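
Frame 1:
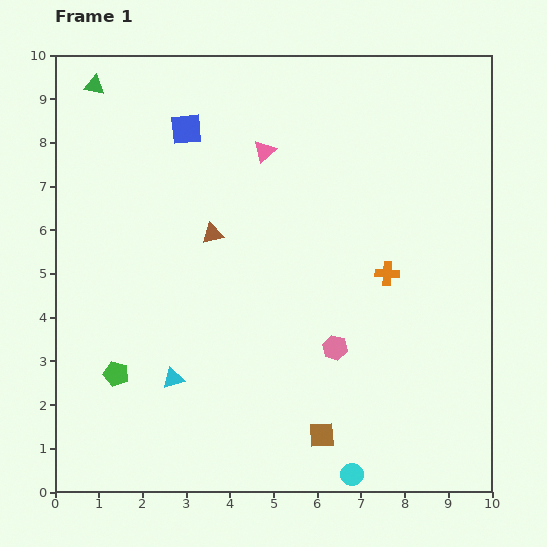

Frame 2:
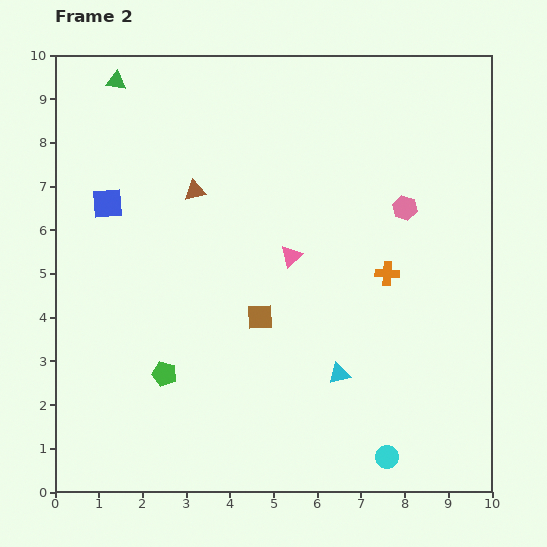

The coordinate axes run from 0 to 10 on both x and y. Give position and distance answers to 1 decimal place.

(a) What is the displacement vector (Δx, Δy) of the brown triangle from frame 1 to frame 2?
(-0.4, 1.0)

The brown triangle was at (3.6, 5.9) in frame 1 and (3.2, 6.9) in frame 2.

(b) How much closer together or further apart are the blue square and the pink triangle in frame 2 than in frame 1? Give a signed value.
+2.5

Distance in frame 1: 1.9. Distance in frame 2: 4.4.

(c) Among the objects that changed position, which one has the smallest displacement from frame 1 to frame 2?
the green triangle

(moved 0.5)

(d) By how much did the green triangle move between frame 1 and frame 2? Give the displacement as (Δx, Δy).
(0.5, 0.1)

The green triangle was at (0.9, 9.3) in frame 1 and (1.4, 9.4) in frame 2.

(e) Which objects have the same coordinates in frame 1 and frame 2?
the orange cross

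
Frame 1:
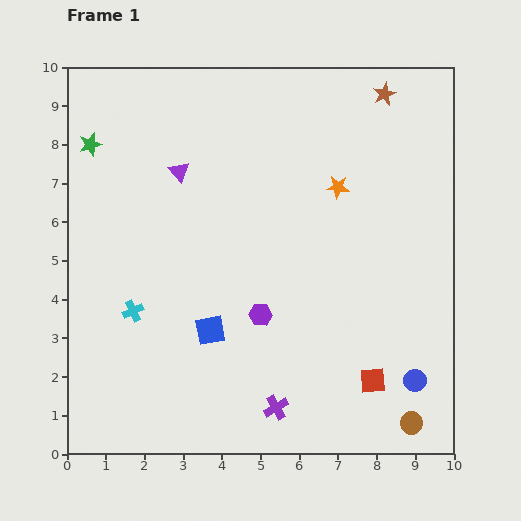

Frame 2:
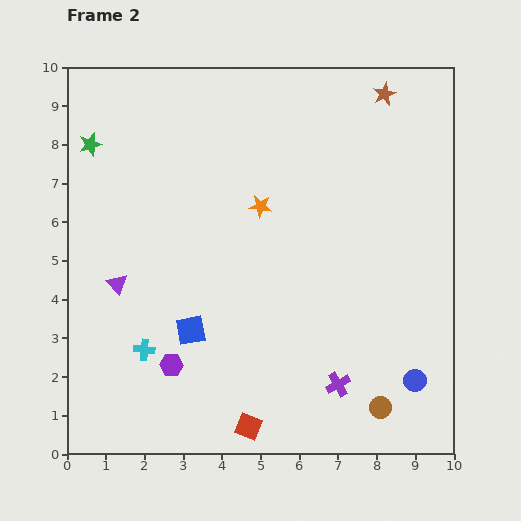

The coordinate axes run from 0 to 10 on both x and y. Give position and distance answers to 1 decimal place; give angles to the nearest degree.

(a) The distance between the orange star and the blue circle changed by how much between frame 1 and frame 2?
+0.6

Distance in frame 1: 5.4. Distance in frame 2: 6.0.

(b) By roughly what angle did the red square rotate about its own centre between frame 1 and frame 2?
27° clockwise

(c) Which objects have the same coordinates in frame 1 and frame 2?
the blue circle, the green star, the brown star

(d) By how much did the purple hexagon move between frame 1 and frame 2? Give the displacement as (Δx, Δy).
(-2.3, -1.3)

The purple hexagon was at (5.0, 3.6) in frame 1 and (2.7, 2.3) in frame 2.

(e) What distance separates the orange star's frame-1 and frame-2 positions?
2.1

The orange star moved from (7.0, 6.9) to (5.0, 6.4), a distance of √(2.0² + 0.5²) ≈ 2.1.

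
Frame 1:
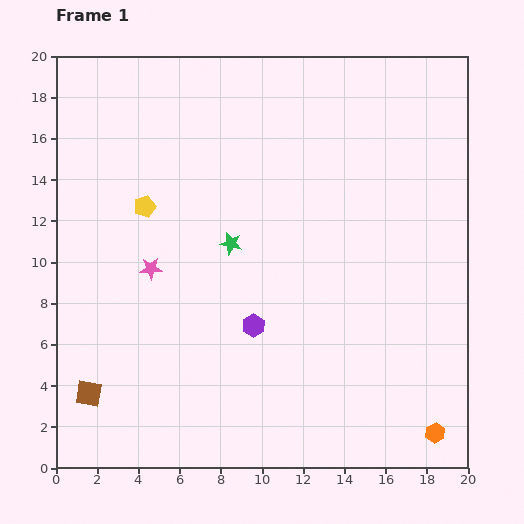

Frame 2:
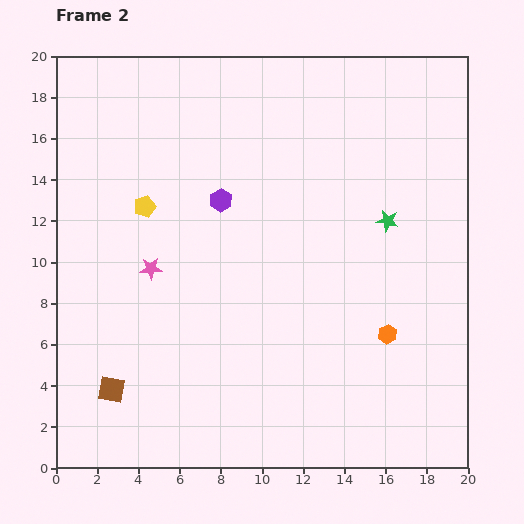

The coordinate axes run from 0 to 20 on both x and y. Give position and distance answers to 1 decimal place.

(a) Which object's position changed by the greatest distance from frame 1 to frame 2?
the green star

(moved 7.7; next 6.3)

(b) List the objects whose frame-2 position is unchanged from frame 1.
the pink star, the yellow pentagon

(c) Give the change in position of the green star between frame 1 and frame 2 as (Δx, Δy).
(7.6, 1.1)

The green star was at (8.5, 10.9) in frame 1 and (16.1, 12.0) in frame 2.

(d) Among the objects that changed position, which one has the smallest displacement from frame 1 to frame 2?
the brown square

(moved 1.1)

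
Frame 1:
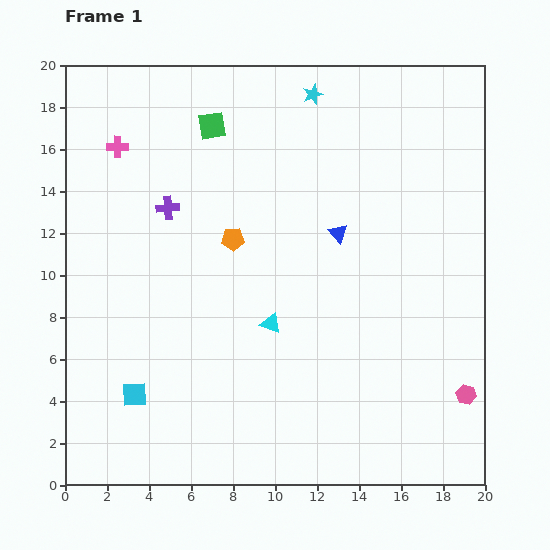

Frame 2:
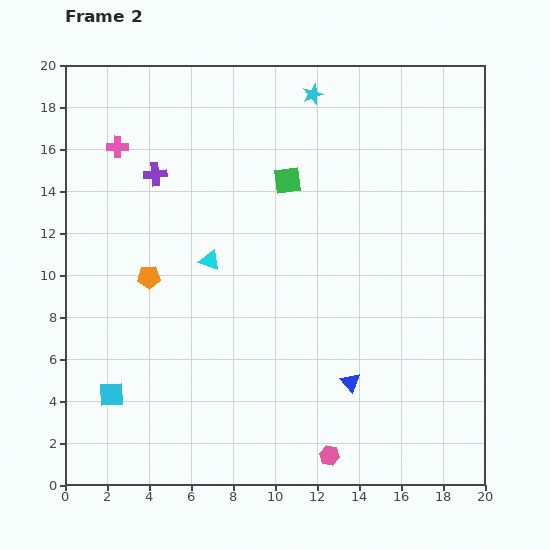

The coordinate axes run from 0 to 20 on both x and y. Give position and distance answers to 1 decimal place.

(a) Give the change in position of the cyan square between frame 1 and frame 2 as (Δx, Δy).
(-1.1, 0.0)

The cyan square was at (3.3, 4.3) in frame 1 and (2.2, 4.3) in frame 2.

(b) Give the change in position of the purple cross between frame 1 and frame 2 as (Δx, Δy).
(-0.6, 1.6)

The purple cross was at (4.9, 13.2) in frame 1 and (4.3, 14.8) in frame 2.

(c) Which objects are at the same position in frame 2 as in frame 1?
the pink cross, the cyan star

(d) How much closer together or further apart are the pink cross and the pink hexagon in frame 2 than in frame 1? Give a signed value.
-2.6

Distance in frame 1: 20.4. Distance in frame 2: 17.8.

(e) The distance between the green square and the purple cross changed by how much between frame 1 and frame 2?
+1.9

Distance in frame 1: 4.4. Distance in frame 2: 6.3.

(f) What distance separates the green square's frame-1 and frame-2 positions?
4.4

The green square moved from (7.0, 17.1) to (10.6, 14.5), a distance of √(3.6² + 2.6²) ≈ 4.4.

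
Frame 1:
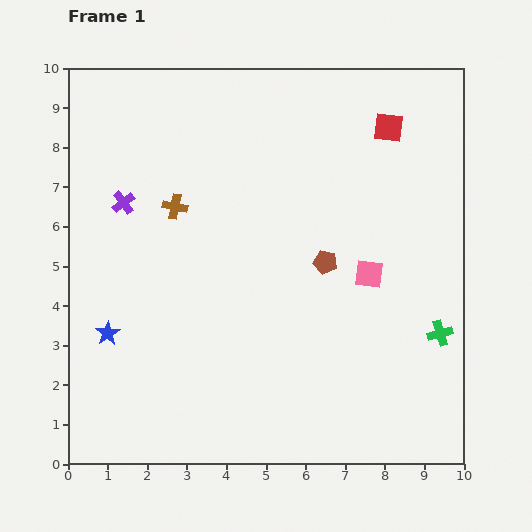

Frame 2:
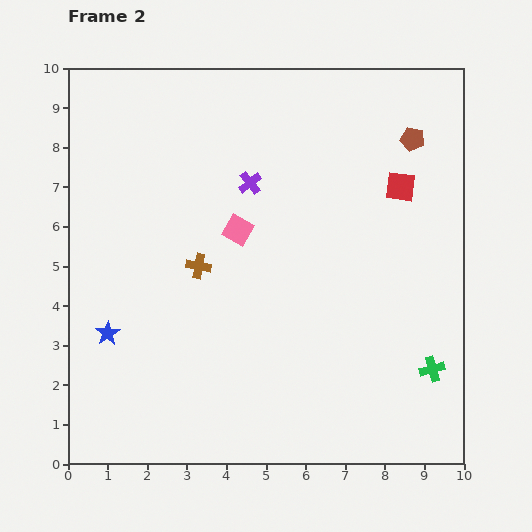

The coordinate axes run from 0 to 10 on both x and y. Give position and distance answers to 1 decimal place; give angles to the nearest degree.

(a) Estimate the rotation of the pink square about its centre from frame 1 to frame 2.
23° clockwise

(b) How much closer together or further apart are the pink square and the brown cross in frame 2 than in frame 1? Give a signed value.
-3.9

Distance in frame 1: 5.2. Distance in frame 2: 1.3.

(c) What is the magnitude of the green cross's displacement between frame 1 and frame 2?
0.9

The green cross moved from (9.4, 3.3) to (9.2, 2.4), a distance of √(0.2² + 0.9²) ≈ 0.9.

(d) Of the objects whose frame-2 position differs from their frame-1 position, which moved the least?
the green cross

(moved 0.9)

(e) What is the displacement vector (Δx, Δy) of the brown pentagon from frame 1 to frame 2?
(2.2, 3.1)

The brown pentagon was at (6.5, 5.1) in frame 1 and (8.7, 8.2) in frame 2.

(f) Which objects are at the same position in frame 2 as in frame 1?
the blue star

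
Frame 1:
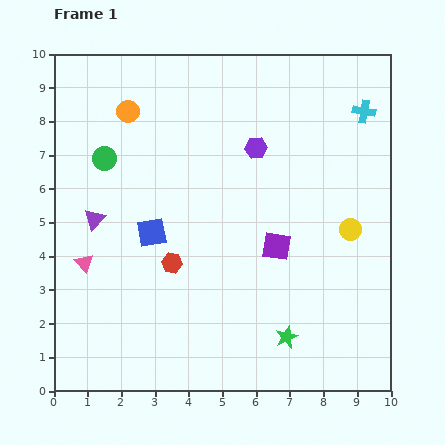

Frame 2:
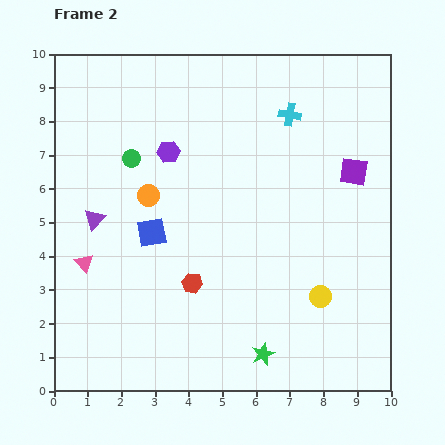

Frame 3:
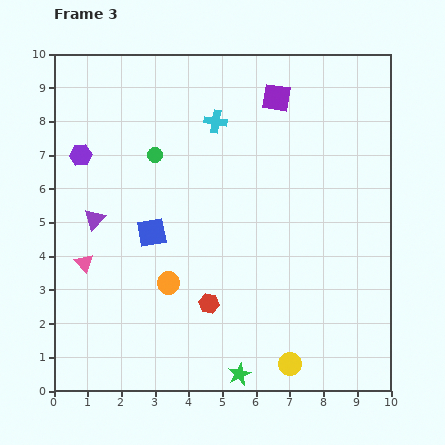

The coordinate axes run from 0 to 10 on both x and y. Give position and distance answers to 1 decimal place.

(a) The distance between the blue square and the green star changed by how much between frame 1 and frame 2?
-0.2

Distance in frame 1: 5.1. Distance in frame 2: 4.9.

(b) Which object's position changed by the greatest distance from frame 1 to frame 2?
the purple square

(moved 3.2; next 2.6)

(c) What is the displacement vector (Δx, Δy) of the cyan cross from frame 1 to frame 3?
(-4.4, -0.3)

The cyan cross was at (9.2, 8.3) in frame 1 and (4.8, 8.0) in frame 3.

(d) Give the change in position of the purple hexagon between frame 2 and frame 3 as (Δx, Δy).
(-2.6, -0.1)

The purple hexagon was at (3.4, 7.1) in frame 2 and (0.8, 7.0) in frame 3.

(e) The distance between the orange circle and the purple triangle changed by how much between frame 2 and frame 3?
+1.2

Distance in frame 2: 1.7. Distance in frame 3: 2.9.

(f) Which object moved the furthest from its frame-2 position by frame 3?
the purple square

(moved 3.2; next 2.7)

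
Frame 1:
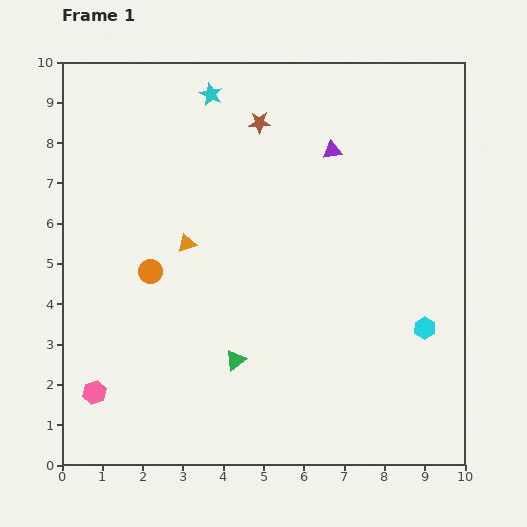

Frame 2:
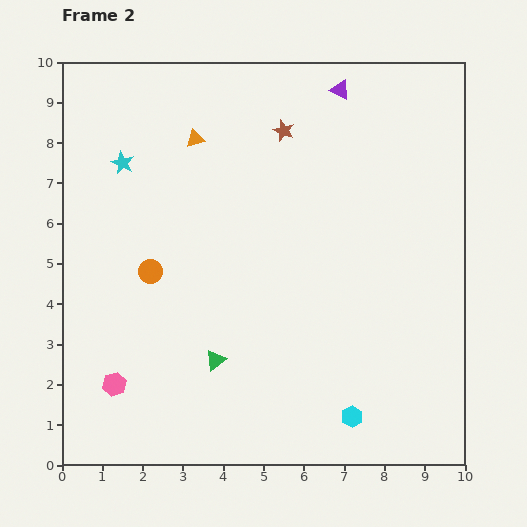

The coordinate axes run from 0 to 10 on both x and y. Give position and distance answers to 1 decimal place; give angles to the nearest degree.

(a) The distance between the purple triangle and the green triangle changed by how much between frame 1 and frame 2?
+1.7

Distance in frame 1: 5.7. Distance in frame 2: 7.4.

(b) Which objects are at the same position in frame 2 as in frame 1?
the orange circle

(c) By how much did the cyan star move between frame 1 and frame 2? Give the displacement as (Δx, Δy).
(-2.2, -1.7)

The cyan star was at (3.7, 9.2) in frame 1 and (1.5, 7.5) in frame 2.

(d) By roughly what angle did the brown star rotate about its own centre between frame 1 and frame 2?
21° clockwise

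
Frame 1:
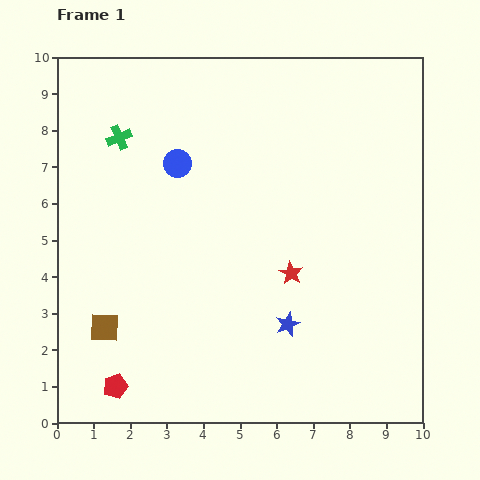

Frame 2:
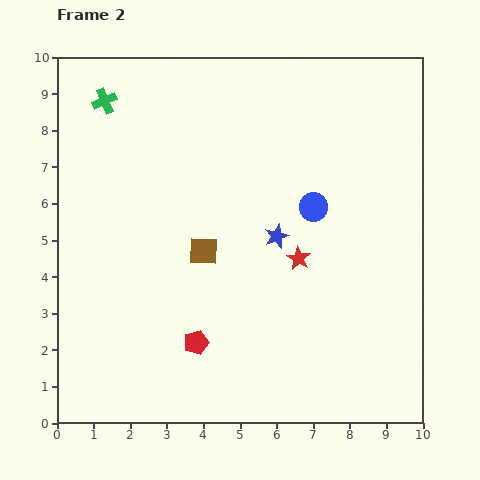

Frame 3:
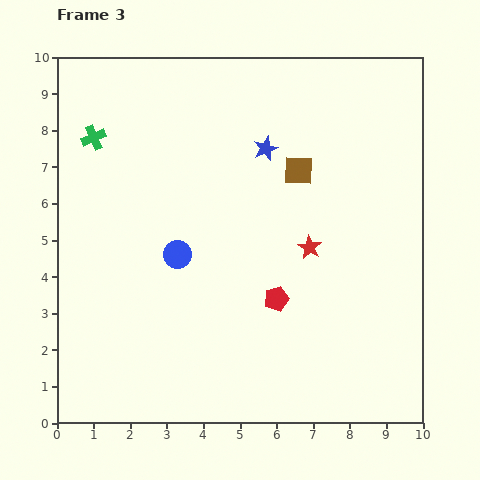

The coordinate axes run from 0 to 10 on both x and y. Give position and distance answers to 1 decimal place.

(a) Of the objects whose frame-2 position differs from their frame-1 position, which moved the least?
the red star

(moved 0.4)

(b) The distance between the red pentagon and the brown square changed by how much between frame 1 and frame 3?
+2.0

Distance in frame 1: 1.6. Distance in frame 3: 3.6.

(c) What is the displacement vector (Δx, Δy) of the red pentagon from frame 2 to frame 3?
(2.2, 1.2)

The red pentagon was at (3.8, 2.2) in frame 2 and (6.0, 3.4) in frame 3.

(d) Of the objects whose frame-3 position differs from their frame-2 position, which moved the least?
the red star

(moved 0.4)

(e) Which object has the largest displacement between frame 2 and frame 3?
the blue circle

(moved 3.9; next 3.4)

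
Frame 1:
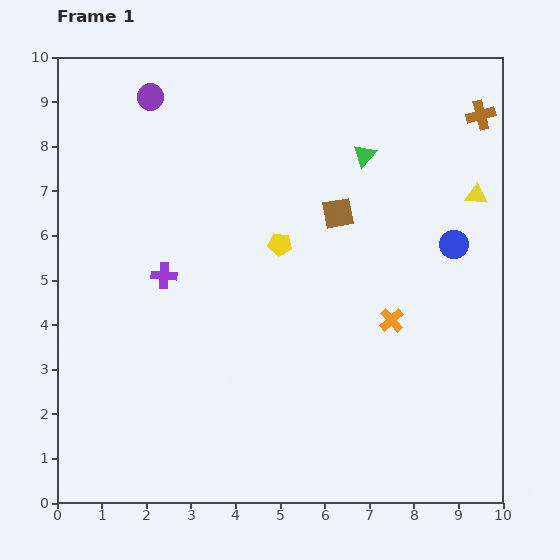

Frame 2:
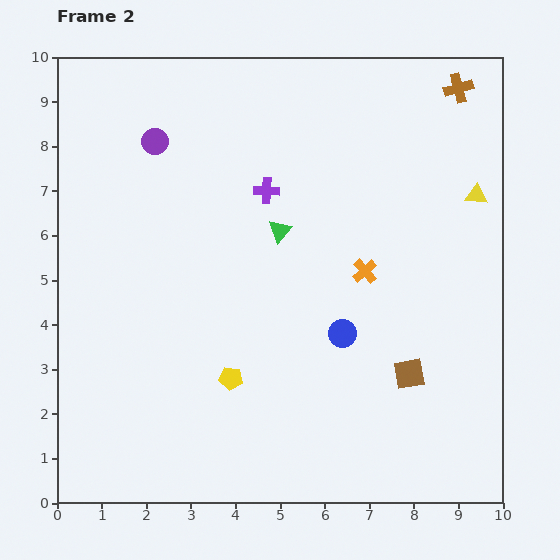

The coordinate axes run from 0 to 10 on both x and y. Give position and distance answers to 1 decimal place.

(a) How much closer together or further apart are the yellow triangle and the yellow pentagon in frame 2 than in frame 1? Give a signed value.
+2.4

Distance in frame 1: 4.5. Distance in frame 2: 6.9.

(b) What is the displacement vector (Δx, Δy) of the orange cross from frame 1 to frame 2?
(-0.6, 1.1)

The orange cross was at (7.5, 4.1) in frame 1 and (6.9, 5.2) in frame 2.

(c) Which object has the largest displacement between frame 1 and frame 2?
the brown square

(moved 3.9; next 3.2)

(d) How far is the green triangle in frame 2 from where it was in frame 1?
2.5

The green triangle moved from (6.9, 7.8) to (5.0, 6.1), a distance of √(1.9² + 1.7²) ≈ 2.5.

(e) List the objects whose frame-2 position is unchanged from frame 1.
the yellow triangle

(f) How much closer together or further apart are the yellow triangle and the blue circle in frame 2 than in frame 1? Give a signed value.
+3.1

Distance in frame 1: 1.2. Distance in frame 2: 4.3.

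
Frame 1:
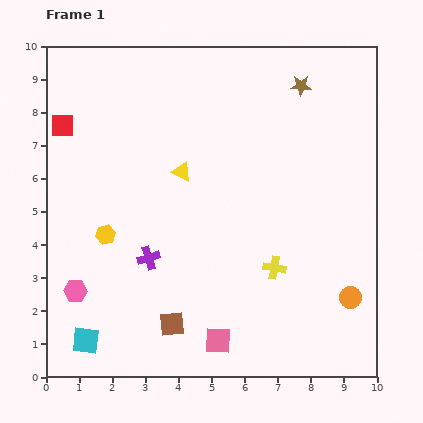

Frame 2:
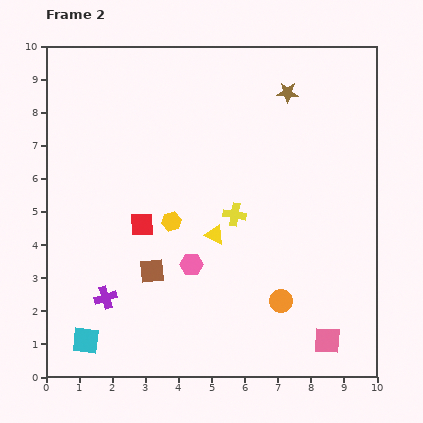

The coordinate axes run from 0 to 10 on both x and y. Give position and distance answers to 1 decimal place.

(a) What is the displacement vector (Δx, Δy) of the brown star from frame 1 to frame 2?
(-0.4, -0.2)

The brown star was at (7.7, 8.8) in frame 1 and (7.3, 8.6) in frame 2.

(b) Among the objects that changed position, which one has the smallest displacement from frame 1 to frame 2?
the brown star

(moved 0.4)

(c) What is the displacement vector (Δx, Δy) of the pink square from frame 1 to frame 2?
(3.3, 0.0)

The pink square was at (5.2, 1.1) in frame 1 and (8.5, 1.1) in frame 2.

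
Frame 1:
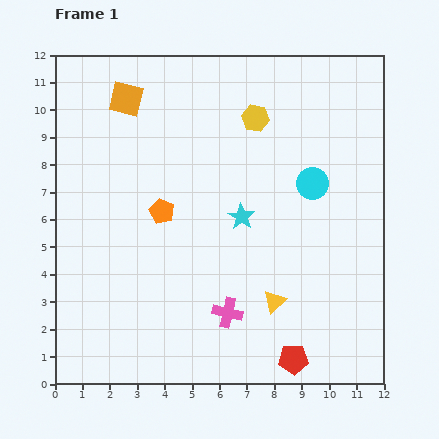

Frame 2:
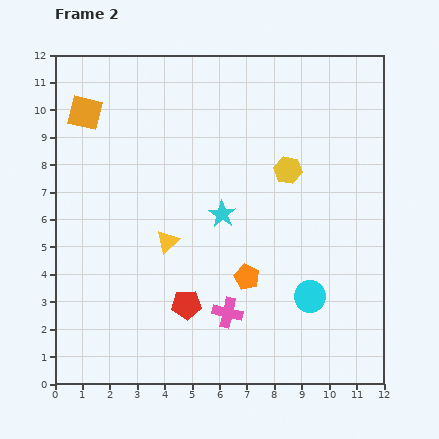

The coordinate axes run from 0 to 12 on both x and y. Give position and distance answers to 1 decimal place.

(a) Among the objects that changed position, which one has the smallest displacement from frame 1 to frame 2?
the cyan star

(moved 0.7)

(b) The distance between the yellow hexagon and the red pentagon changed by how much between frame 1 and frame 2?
-2.8

Distance in frame 1: 8.9. Distance in frame 2: 6.1.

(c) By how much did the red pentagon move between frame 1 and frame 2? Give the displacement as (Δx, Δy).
(-3.9, 2.0)

The red pentagon was at (8.7, 0.9) in frame 1 and (4.8, 2.9) in frame 2.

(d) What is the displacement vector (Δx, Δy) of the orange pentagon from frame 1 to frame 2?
(3.1, -2.4)

The orange pentagon was at (3.9, 6.3) in frame 1 and (7.0, 3.9) in frame 2.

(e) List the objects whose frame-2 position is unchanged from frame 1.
the pink cross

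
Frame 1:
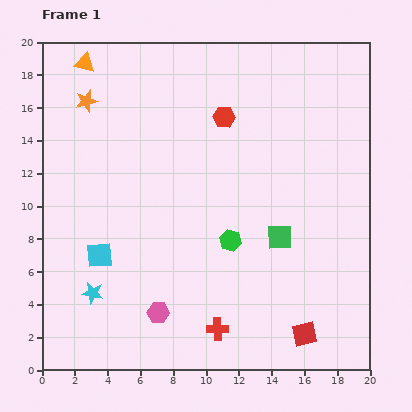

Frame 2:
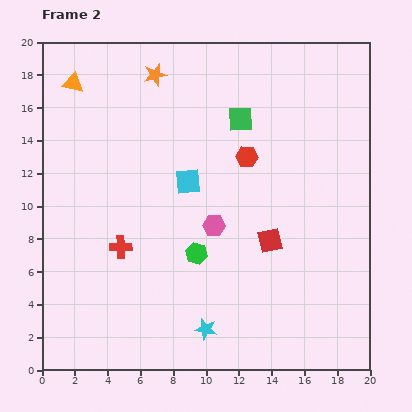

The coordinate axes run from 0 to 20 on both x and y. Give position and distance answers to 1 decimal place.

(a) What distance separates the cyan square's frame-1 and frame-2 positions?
7.0

The cyan square moved from (3.5, 7.0) to (8.9, 11.5), a distance of √(5.4² + 4.5²) ≈ 7.0.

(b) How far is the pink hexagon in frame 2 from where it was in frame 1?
6.3

The pink hexagon moved from (7.1, 3.5) to (10.5, 8.8), a distance of √(3.4² + 5.3²) ≈ 6.3.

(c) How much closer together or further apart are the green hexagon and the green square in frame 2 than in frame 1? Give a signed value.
+5.6

Distance in frame 1: 3.0. Distance in frame 2: 8.6.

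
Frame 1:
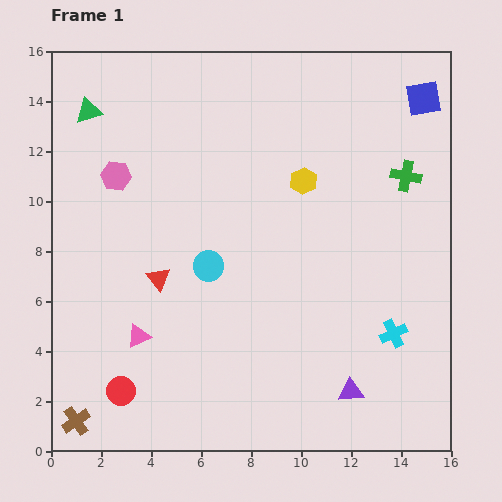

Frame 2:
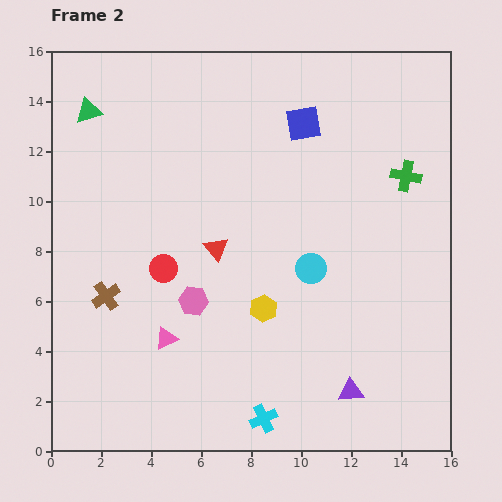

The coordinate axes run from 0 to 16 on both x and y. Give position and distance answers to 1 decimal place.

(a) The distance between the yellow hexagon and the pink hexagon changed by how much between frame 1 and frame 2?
-4.7

Distance in frame 1: 7.5. Distance in frame 2: 2.8.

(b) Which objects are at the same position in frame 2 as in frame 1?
the green cross, the purple triangle, the green triangle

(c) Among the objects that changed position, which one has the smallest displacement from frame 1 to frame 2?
the pink triangle

(moved 1.1)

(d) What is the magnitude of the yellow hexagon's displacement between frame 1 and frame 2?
5.3

The yellow hexagon moved from (10.1, 10.8) to (8.5, 5.7), a distance of √(1.6² + 5.1²) ≈ 5.3.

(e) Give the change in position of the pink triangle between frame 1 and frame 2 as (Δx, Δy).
(1.1, -0.1)

The pink triangle was at (3.5, 4.6) in frame 1 and (4.6, 4.5) in frame 2.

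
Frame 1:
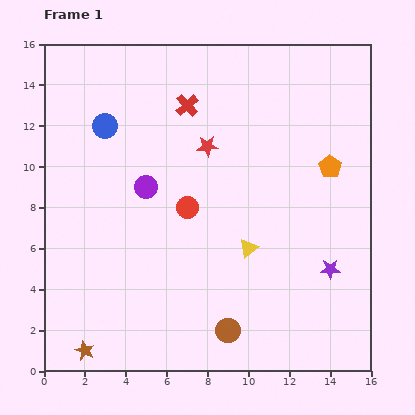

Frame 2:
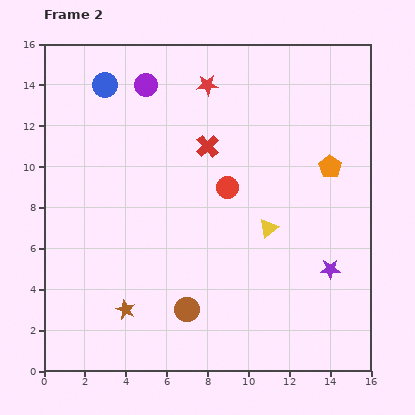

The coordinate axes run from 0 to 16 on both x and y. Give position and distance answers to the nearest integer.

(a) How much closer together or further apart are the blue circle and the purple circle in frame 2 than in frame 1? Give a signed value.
-2

Distance in frame 1: 4. Distance in frame 2: 2.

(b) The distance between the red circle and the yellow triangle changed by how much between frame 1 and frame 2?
-1

Distance in frame 1: 4. Distance in frame 2: 3.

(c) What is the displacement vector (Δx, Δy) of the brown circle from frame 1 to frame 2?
(-2, 1)

The brown circle was at (9, 2) in frame 1 and (7, 3) in frame 2.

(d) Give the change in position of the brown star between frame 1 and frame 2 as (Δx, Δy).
(2, 2)

The brown star was at (2, 1) in frame 1 and (4, 3) in frame 2.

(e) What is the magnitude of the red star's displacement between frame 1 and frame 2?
3

The red star moved from (8, 11) to (8, 14), a distance of √(0² + 3²) ≈ 3.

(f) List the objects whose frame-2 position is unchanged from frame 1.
the orange pentagon, the purple star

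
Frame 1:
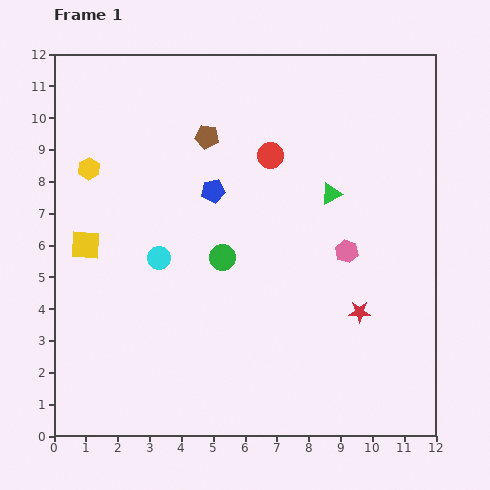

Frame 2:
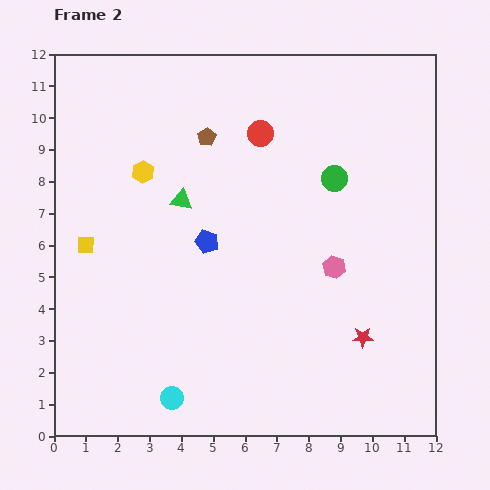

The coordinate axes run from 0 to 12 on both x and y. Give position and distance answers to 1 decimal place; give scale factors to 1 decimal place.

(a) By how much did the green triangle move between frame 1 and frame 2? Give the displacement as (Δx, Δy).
(-4.7, -0.2)

The green triangle was at (8.7, 7.6) in frame 1 and (4.0, 7.4) in frame 2.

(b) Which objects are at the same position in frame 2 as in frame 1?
the brown pentagon, the yellow square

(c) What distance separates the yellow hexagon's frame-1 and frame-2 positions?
1.7

The yellow hexagon moved from (1.1, 8.4) to (2.8, 8.3), a distance of √(1.7² + 0.1²) ≈ 1.7.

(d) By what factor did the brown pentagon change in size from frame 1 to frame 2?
0.8×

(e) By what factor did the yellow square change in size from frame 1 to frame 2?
0.6×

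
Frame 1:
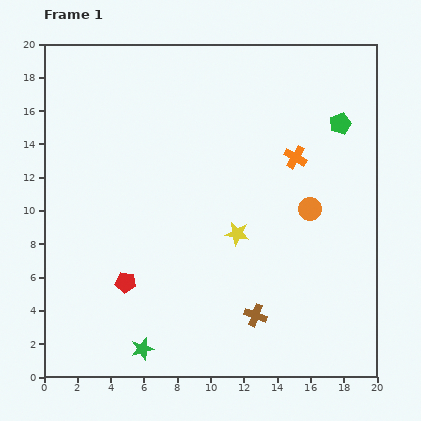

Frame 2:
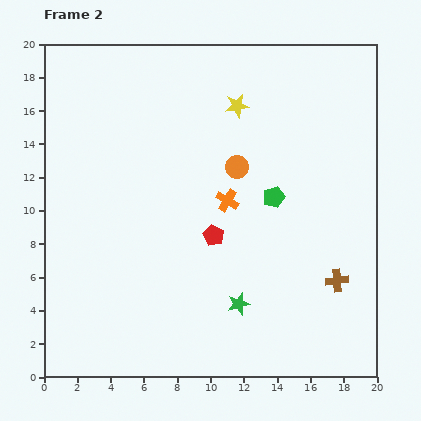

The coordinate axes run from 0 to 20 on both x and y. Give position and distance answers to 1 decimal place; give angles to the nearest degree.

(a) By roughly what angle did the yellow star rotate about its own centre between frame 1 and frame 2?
19° counter-clockwise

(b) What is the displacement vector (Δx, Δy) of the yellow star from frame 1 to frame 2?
(0.0, 7.7)

The yellow star was at (11.6, 8.6) in frame 1 and (11.6, 16.3) in frame 2.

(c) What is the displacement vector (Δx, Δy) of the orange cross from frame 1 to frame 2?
(-4.1, -2.6)

The orange cross was at (15.1, 13.2) in frame 1 and (11.0, 10.6) in frame 2.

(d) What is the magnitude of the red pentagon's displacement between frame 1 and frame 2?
6.0

The red pentagon moved from (4.9, 5.7) to (10.2, 8.5), a distance of √(5.3² + 2.8²) ≈ 6.0.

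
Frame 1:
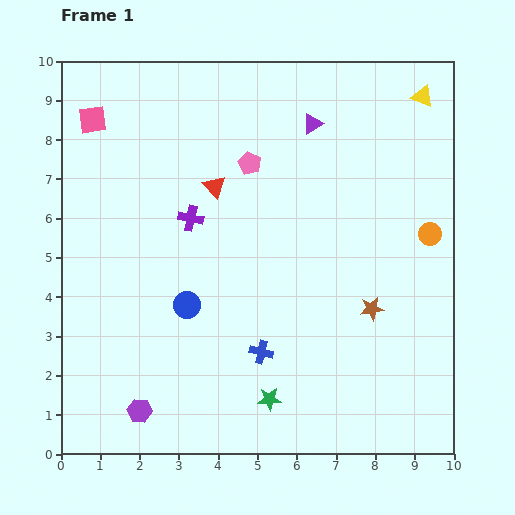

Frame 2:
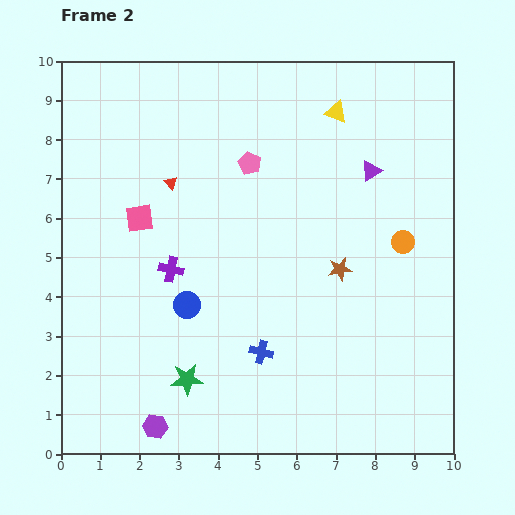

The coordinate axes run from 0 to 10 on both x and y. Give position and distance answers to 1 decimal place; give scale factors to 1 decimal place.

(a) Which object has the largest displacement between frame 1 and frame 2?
the pink square

(moved 2.8; next 2.2)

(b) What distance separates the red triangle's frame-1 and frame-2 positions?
1.1

The red triangle moved from (3.9, 6.8) to (2.8, 6.9), a distance of √(1.1² + 0.1²) ≈ 1.1.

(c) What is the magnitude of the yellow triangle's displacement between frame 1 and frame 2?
2.2

The yellow triangle moved from (9.2, 9.1) to (7.0, 8.7), a distance of √(2.2² + 0.4²) ≈ 2.2.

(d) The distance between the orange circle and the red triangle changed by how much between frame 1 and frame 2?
+0.5

Distance in frame 1: 5.6. Distance in frame 2: 6.1.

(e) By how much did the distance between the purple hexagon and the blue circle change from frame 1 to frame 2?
+0.2

Distance in frame 1: 3.0. Distance in frame 2: 3.2.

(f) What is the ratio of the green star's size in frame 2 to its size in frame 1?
1.3×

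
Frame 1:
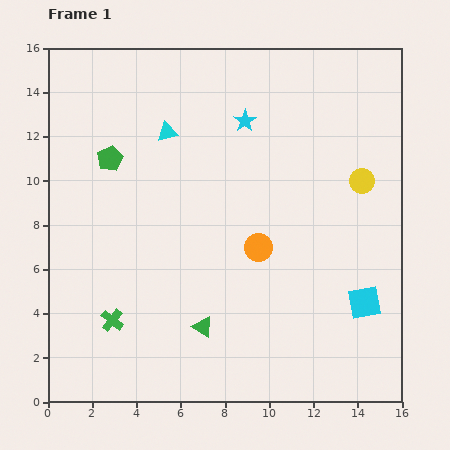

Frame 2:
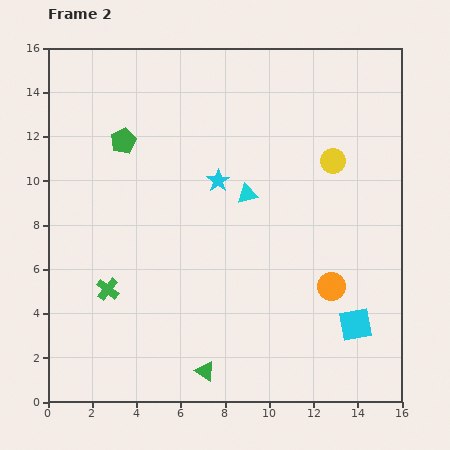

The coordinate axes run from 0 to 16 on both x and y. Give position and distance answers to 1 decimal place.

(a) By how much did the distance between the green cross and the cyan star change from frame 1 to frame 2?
-3.8

Distance in frame 1: 10.8. Distance in frame 2: 7.0.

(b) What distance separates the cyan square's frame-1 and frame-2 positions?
1.1

The cyan square moved from (14.3, 4.5) to (13.9, 3.5), a distance of √(0.4² + 1.0²) ≈ 1.1.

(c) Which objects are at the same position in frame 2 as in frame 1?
none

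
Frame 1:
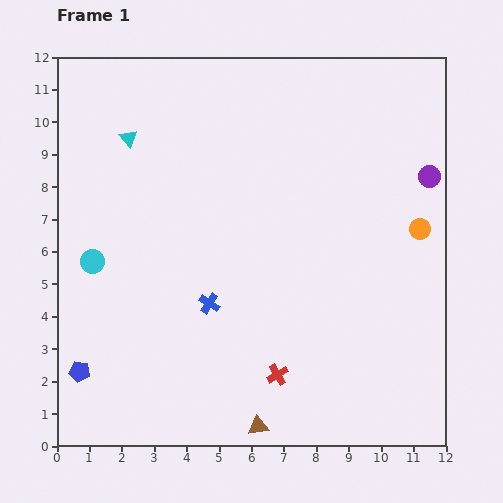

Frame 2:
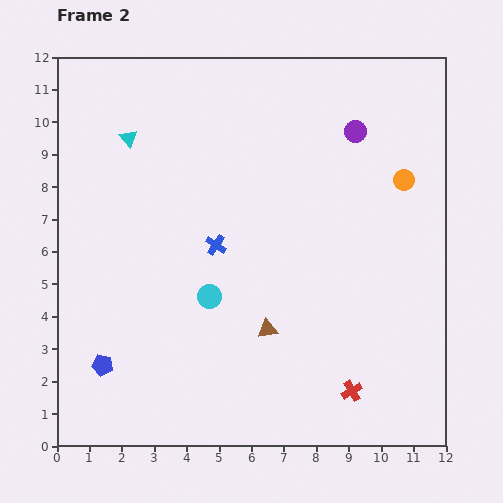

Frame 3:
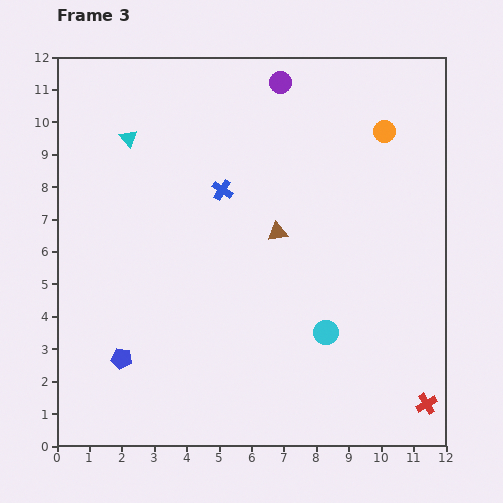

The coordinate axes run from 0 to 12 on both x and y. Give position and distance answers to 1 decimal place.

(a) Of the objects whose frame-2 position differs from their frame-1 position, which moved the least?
the blue pentagon

(moved 0.7)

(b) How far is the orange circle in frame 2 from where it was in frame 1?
1.6

The orange circle moved from (11.2, 6.7) to (10.7, 8.2), a distance of √(0.5² + 1.5²) ≈ 1.6.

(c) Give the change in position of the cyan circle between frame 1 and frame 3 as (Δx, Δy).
(7.2, -2.2)

The cyan circle was at (1.1, 5.7) in frame 1 and (8.3, 3.5) in frame 3.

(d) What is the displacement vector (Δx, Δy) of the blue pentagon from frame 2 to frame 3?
(0.6, 0.2)

The blue pentagon was at (1.4, 2.5) in frame 2 and (2.0, 2.7) in frame 3.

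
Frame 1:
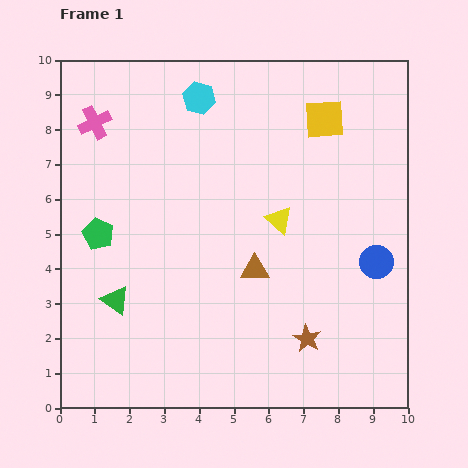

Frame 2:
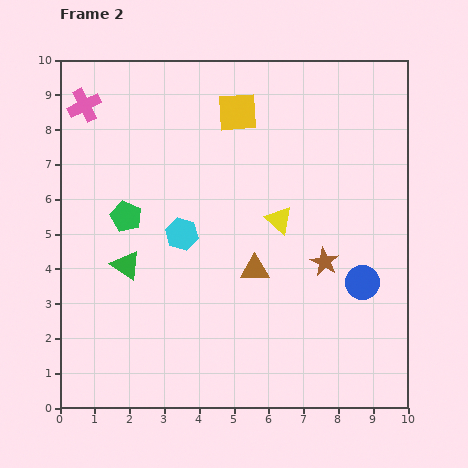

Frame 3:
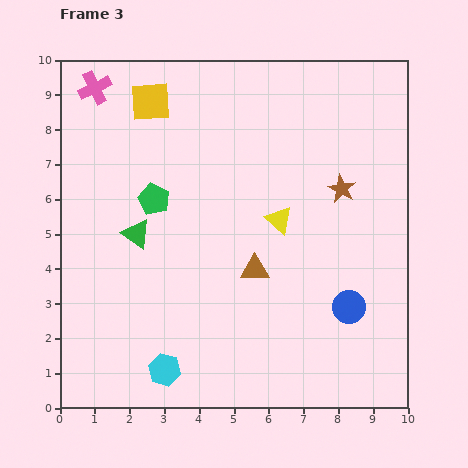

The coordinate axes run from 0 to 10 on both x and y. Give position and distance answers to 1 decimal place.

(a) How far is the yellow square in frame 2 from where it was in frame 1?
2.5

The yellow square moved from (7.6, 8.3) to (5.1, 8.5), a distance of √(2.5² + 0.2²) ≈ 2.5.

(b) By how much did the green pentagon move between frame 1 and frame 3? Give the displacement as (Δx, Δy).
(1.6, 1.0)

The green pentagon was at (1.1, 5.0) in frame 1 and (2.7, 6.0) in frame 3.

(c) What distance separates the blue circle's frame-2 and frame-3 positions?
0.8

The blue circle moved from (8.7, 3.6) to (8.3, 2.9), a distance of √(0.4² + 0.7²) ≈ 0.8.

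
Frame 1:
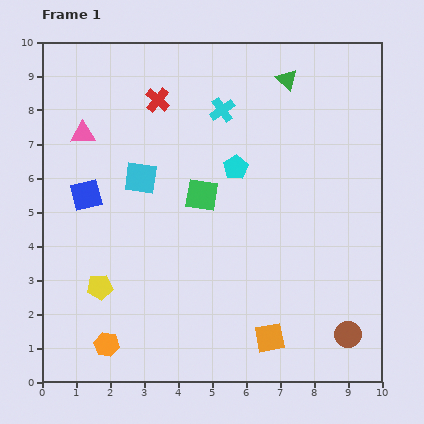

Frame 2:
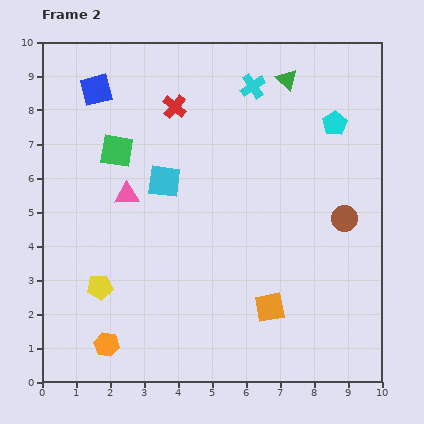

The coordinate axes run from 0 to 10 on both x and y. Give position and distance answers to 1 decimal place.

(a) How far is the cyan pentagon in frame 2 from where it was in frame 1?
3.2

The cyan pentagon moved from (5.7, 6.3) to (8.6, 7.6), a distance of √(2.9² + 1.3²) ≈ 3.2.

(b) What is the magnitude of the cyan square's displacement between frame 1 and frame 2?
0.7

The cyan square moved from (2.9, 6.0) to (3.6, 5.9), a distance of √(0.7² + 0.1²) ≈ 0.7.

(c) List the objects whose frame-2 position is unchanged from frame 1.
the green triangle, the yellow pentagon, the orange hexagon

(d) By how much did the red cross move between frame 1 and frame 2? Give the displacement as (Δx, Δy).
(0.5, -0.2)

The red cross was at (3.4, 8.3) in frame 1 and (3.9, 8.1) in frame 2.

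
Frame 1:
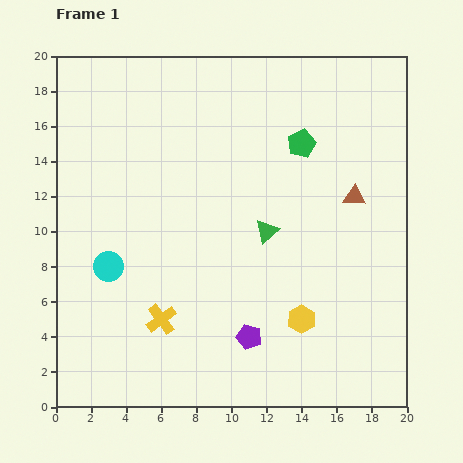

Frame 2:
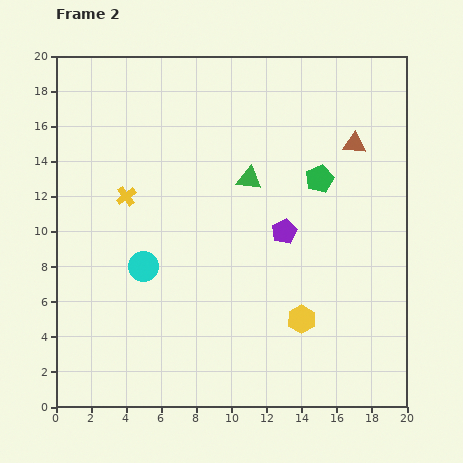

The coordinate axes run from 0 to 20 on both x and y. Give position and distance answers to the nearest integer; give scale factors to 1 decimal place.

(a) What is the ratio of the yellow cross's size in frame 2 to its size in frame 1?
0.6×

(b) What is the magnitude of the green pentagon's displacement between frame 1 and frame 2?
2

The green pentagon moved from (14, 15) to (15, 13), a distance of √(1² + 2²) ≈ 2.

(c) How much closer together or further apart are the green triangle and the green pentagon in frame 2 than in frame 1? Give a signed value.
-1

Distance in frame 1: 5. Distance in frame 2: 4.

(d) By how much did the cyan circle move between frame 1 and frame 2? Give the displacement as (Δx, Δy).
(2, 0)

The cyan circle was at (3, 8) in frame 1 and (5, 8) in frame 2.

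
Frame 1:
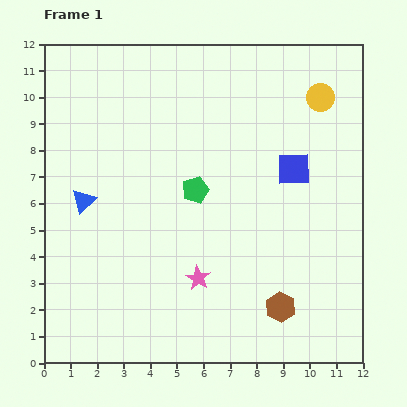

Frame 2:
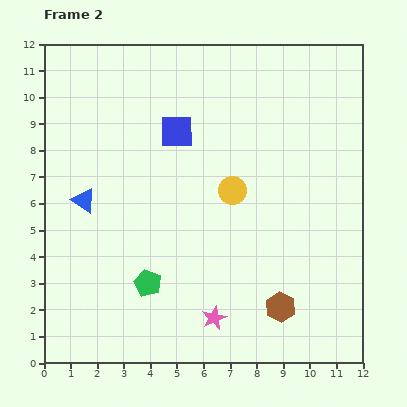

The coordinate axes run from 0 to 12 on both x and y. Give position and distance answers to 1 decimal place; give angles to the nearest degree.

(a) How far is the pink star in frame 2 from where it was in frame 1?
1.6

The pink star moved from (5.8, 3.2) to (6.4, 1.7), a distance of √(0.6² + 1.5²) ≈ 1.6.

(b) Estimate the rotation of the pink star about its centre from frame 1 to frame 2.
18° clockwise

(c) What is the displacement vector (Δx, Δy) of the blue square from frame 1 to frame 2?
(-4.4, 1.4)

The blue square was at (9.4, 7.3) in frame 1 and (5.0, 8.7) in frame 2.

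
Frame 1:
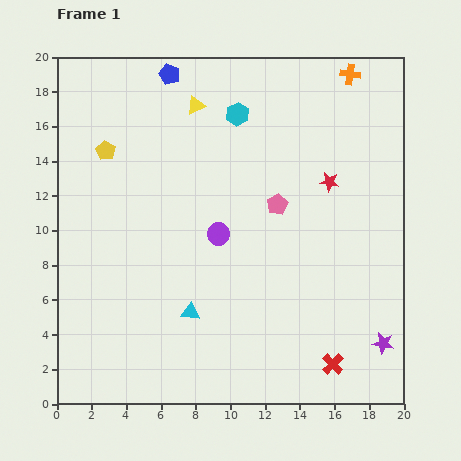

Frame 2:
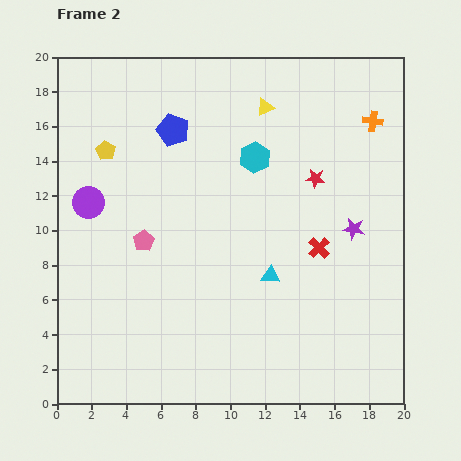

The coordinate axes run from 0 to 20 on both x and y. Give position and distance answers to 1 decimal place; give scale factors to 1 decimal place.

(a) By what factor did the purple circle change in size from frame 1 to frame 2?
1.4×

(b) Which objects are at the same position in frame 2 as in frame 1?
the yellow pentagon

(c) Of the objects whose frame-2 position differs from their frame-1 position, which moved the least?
the red star

(moved 0.8)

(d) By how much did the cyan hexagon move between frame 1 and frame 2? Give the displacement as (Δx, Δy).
(1.0, -2.5)

The cyan hexagon was at (10.4, 16.7) in frame 1 and (11.4, 14.2) in frame 2.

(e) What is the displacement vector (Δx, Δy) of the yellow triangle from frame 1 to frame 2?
(4.0, -0.1)

The yellow triangle was at (8.0, 17.2) in frame 1 and (12.0, 17.1) in frame 2.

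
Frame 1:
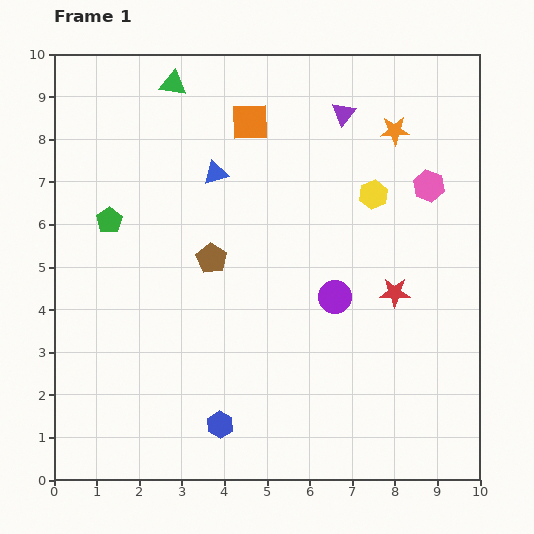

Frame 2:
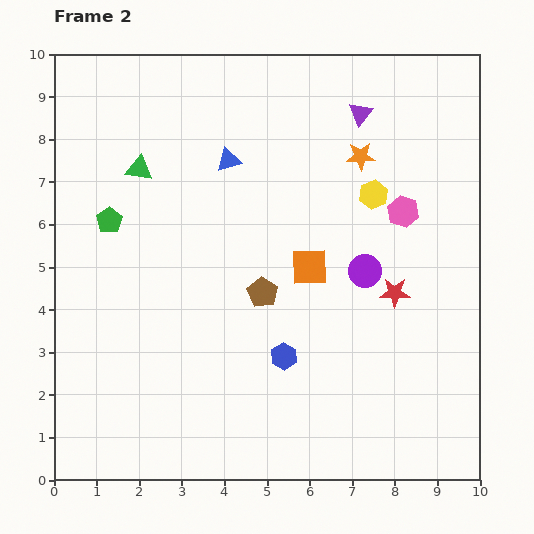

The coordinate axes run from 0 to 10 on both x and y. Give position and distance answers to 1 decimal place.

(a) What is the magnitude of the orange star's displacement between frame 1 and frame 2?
1.0

The orange star moved from (8.0, 8.2) to (7.2, 7.6), a distance of √(0.8² + 0.6²) ≈ 1.0.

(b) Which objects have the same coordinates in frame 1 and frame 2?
the yellow hexagon, the green pentagon, the red star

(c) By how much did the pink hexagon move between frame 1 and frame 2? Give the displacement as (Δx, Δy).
(-0.6, -0.6)

The pink hexagon was at (8.8, 6.9) in frame 1 and (8.2, 6.3) in frame 2.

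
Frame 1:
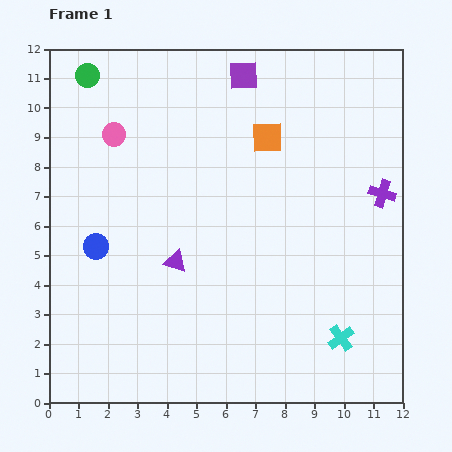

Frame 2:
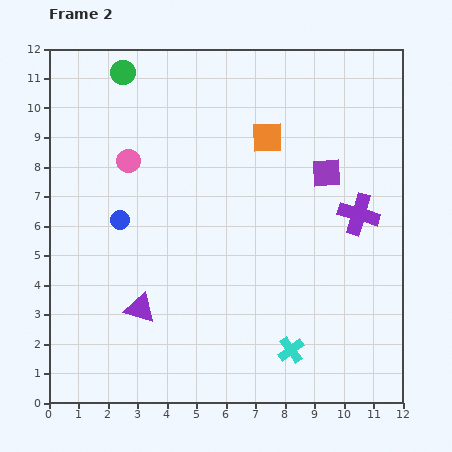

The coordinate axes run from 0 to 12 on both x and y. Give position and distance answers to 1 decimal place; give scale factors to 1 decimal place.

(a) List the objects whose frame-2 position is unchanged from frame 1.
the orange square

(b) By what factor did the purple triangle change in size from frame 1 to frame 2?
1.4×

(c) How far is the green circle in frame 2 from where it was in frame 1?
1.2

The green circle moved from (1.3, 11.1) to (2.5, 11.2), a distance of √(1.2² + 0.1²) ≈ 1.2.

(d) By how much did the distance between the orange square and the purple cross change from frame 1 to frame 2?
-0.3

Distance in frame 1: 4.3. Distance in frame 2: 4.0.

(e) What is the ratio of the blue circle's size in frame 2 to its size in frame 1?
0.7×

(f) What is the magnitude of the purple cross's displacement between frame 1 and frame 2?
1.1

The purple cross moved from (11.3, 7.1) to (10.5, 6.4), a distance of √(0.8² + 0.7²) ≈ 1.1.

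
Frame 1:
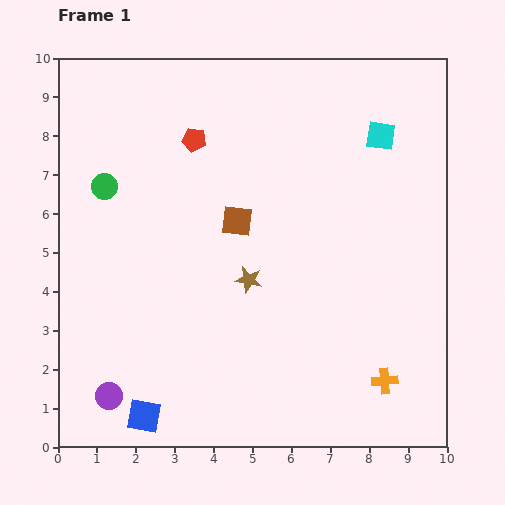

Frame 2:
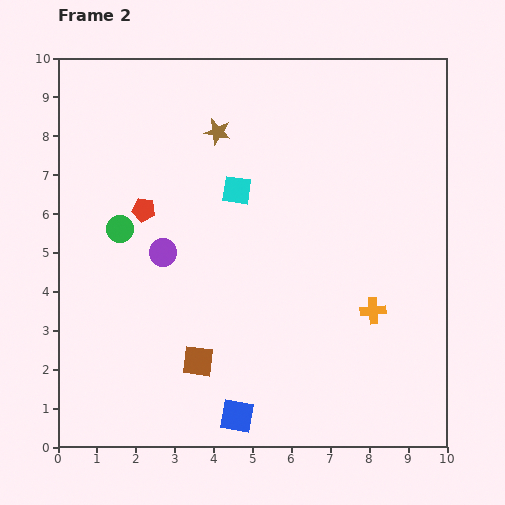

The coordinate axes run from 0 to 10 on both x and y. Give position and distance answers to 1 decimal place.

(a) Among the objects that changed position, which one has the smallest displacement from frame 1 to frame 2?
the green circle

(moved 1.2)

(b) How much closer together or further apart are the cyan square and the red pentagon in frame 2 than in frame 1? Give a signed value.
-2.3

Distance in frame 1: 4.8. Distance in frame 2: 2.5.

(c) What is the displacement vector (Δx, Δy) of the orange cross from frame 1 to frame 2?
(-0.3, 1.8)

The orange cross was at (8.4, 1.7) in frame 1 and (8.1, 3.5) in frame 2.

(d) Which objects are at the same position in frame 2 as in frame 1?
none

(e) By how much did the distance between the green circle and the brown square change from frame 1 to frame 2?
+0.4

Distance in frame 1: 3.5. Distance in frame 2: 3.9.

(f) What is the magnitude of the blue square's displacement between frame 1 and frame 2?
2.4

The blue square moved from (2.2, 0.8) to (4.6, 0.8), a distance of √(2.4² + 0.0²) ≈ 2.4.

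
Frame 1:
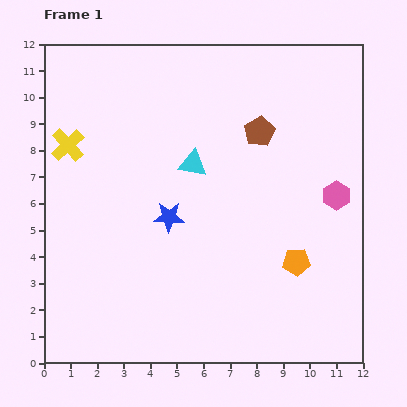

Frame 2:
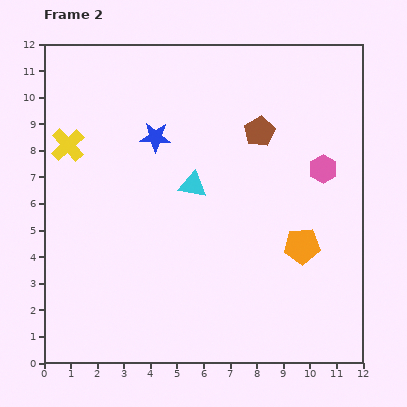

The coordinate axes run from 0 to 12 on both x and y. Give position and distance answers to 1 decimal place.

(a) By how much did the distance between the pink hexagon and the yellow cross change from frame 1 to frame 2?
-0.7

Distance in frame 1: 10.3. Distance in frame 2: 9.6.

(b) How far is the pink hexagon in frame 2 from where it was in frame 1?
1.1

The pink hexagon moved from (11.0, 6.3) to (10.5, 7.3), a distance of √(0.5² + 1.0²) ≈ 1.1.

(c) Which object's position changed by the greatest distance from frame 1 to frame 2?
the blue star

(moved 3.0; next 1.1)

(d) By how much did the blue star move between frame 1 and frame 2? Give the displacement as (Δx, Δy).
(-0.5, 3.0)

The blue star was at (4.7, 5.5) in frame 1 and (4.2, 8.5) in frame 2.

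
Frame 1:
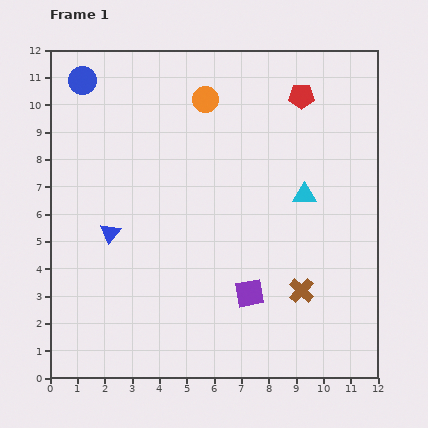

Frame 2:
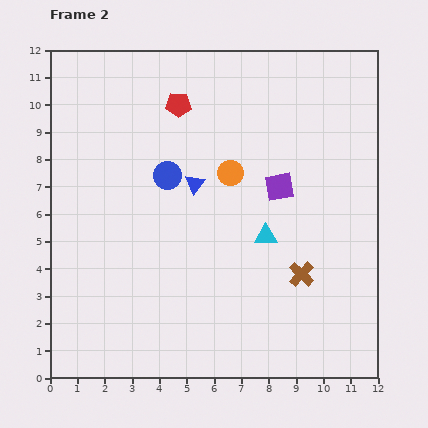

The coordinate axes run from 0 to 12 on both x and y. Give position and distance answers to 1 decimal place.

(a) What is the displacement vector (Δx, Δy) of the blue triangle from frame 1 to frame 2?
(3.1, 1.8)

The blue triangle was at (2.2, 5.3) in frame 1 and (5.3, 7.1) in frame 2.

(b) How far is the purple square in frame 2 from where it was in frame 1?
4.1

The purple square moved from (7.3, 3.1) to (8.4, 7.0), a distance of √(1.1² + 3.9²) ≈ 4.1.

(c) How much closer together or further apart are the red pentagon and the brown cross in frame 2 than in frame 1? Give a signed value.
+0.6

Distance in frame 1: 7.1. Distance in frame 2: 7.7.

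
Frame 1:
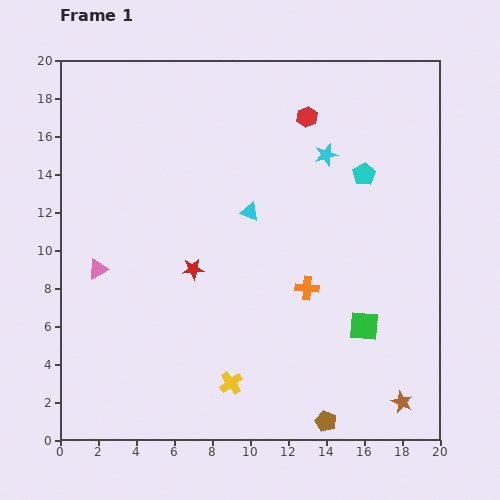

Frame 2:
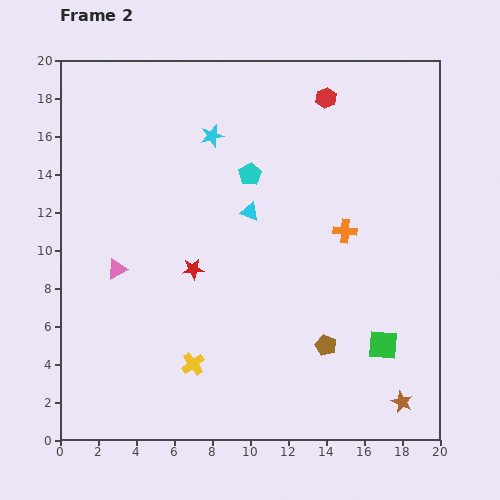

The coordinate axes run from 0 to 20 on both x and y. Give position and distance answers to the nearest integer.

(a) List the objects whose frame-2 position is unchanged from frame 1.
the brown star, the red star, the cyan triangle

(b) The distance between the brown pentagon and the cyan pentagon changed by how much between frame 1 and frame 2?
-3

Distance in frame 1: 13. Distance in frame 2: 10.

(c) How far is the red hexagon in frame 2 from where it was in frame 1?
1

The red hexagon moved from (13, 17) to (14, 18), a distance of √(1² + 1²) ≈ 1.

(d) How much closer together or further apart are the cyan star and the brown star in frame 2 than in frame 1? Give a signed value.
+3

Distance in frame 1: 14. Distance in frame 2: 17.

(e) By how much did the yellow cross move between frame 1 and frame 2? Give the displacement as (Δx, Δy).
(-2, 1)

The yellow cross was at (9, 3) in frame 1 and (7, 4) in frame 2.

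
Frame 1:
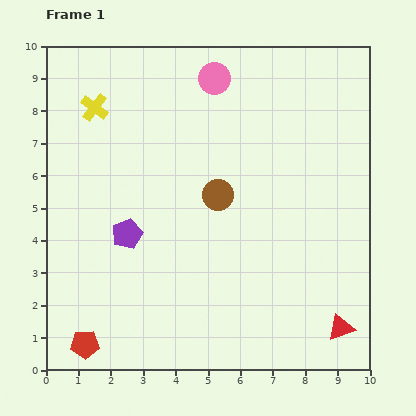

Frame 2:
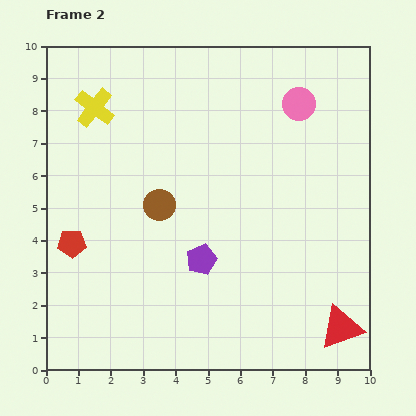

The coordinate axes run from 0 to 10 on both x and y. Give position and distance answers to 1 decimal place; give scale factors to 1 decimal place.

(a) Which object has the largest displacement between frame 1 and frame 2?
the red pentagon

(moved 3.1; next 2.7)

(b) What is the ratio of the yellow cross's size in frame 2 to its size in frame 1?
1.4×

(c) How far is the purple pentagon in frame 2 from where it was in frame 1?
2.4

The purple pentagon moved from (2.5, 4.2) to (4.8, 3.4), a distance of √(2.3² + 0.8²) ≈ 2.4.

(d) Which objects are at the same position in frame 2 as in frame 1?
the yellow cross, the red triangle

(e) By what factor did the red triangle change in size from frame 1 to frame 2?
1.6×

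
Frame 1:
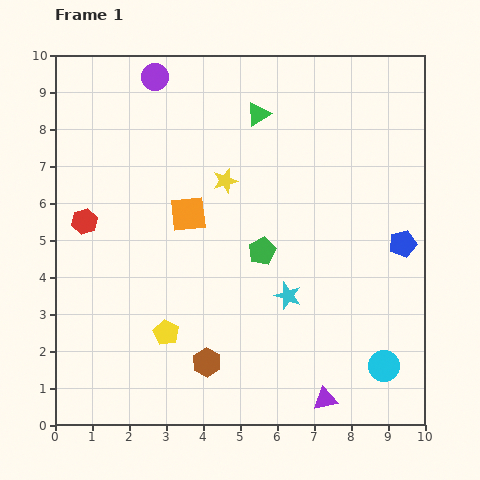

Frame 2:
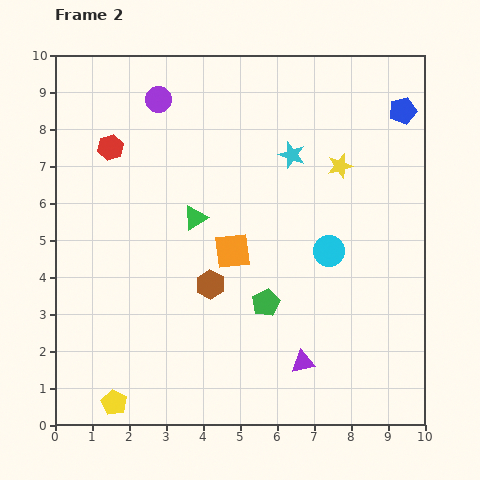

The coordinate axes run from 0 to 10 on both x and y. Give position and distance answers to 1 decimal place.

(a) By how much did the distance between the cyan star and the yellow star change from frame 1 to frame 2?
-2.2

Distance in frame 1: 3.5. Distance in frame 2: 1.3.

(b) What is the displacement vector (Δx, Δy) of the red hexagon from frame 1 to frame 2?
(0.7, 2.0)

The red hexagon was at (0.8, 5.5) in frame 1 and (1.5, 7.5) in frame 2.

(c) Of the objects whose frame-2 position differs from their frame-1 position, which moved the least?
the purple circle

(moved 0.6)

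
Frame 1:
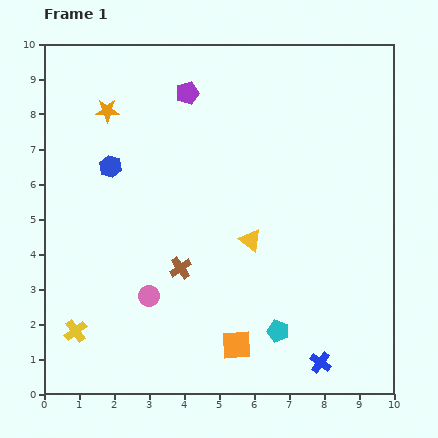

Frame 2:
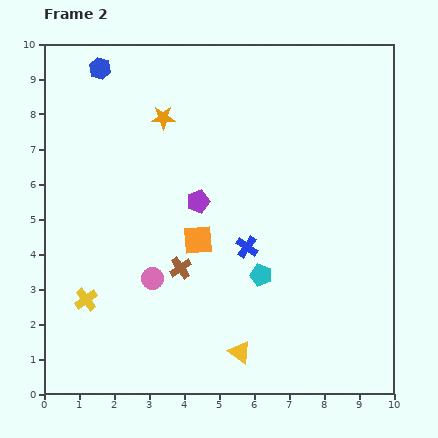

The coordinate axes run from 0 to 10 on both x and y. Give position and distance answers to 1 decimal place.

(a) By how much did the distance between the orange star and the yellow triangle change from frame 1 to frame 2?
+1.6

Distance in frame 1: 5.5. Distance in frame 2: 7.1.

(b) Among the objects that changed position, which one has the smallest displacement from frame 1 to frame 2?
the pink circle

(moved 0.5)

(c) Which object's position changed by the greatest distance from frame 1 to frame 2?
the blue cross

(moved 3.9; next 3.2)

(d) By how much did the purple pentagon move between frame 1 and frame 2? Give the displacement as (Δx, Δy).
(0.3, -3.1)

The purple pentagon was at (4.1, 8.6) in frame 1 and (4.4, 5.5) in frame 2.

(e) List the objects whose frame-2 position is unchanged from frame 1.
the brown cross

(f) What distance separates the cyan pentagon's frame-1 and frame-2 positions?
1.7

The cyan pentagon moved from (6.7, 1.8) to (6.2, 3.4), a distance of √(0.5² + 1.6²) ≈ 1.7.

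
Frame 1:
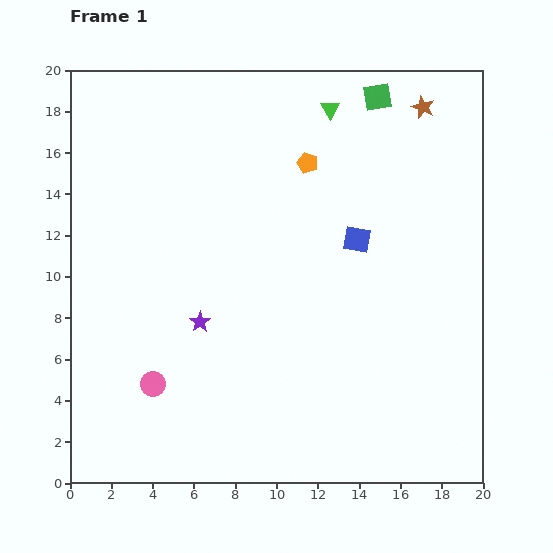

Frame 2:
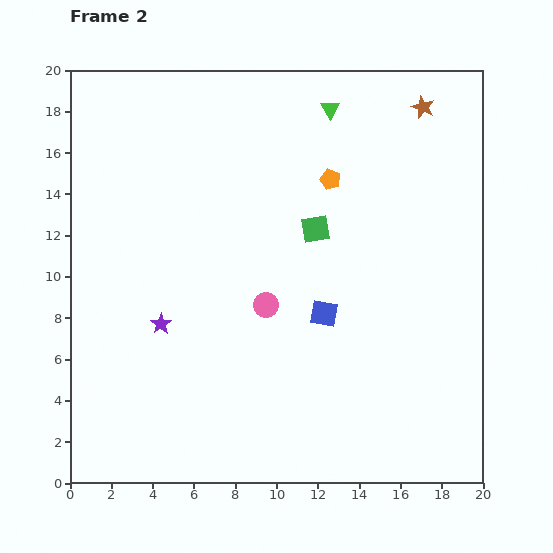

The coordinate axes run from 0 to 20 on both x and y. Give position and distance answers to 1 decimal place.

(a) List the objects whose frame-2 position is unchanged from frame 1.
the green triangle, the brown star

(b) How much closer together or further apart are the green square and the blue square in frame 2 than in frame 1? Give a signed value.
-2.9

Distance in frame 1: 7.0. Distance in frame 2: 4.1.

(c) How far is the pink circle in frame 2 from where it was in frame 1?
6.7

The pink circle moved from (4.0, 4.8) to (9.5, 8.6), a distance of √(5.5² + 3.8²) ≈ 6.7.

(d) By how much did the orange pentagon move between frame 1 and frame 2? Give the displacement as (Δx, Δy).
(1.1, -0.8)

The orange pentagon was at (11.5, 15.5) in frame 1 and (12.6, 14.7) in frame 2.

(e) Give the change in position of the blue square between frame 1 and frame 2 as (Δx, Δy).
(-1.6, -3.6)

The blue square was at (13.9, 11.8) in frame 1 and (12.3, 8.2) in frame 2.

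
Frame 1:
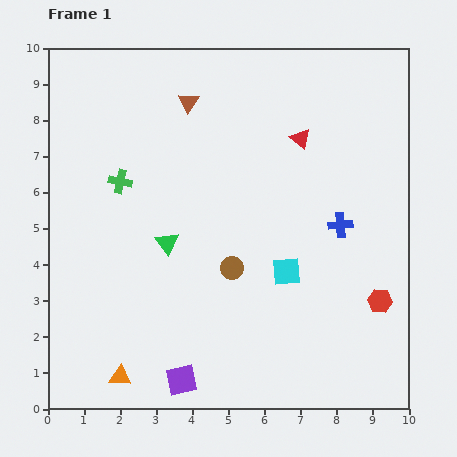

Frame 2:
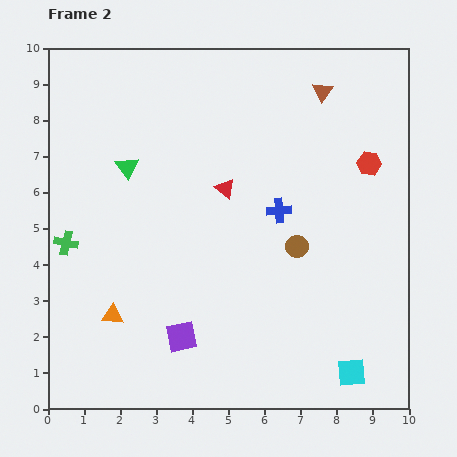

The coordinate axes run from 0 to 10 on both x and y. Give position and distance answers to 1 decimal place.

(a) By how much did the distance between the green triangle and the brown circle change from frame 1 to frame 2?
+3.3

Distance in frame 1: 1.9. Distance in frame 2: 5.2.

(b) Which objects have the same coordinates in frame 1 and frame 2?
none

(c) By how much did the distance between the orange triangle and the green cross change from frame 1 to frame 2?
-3.0

Distance in frame 1: 5.4. Distance in frame 2: 2.4.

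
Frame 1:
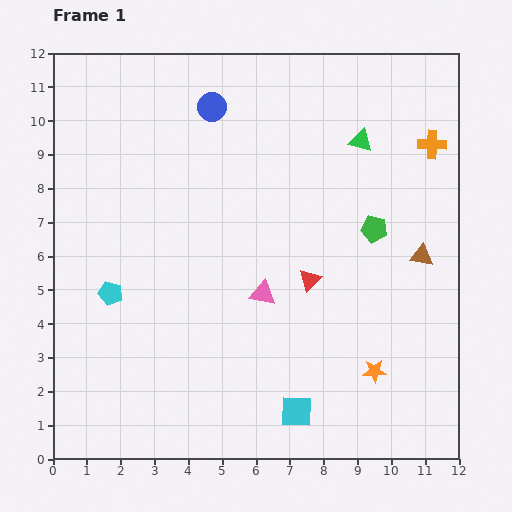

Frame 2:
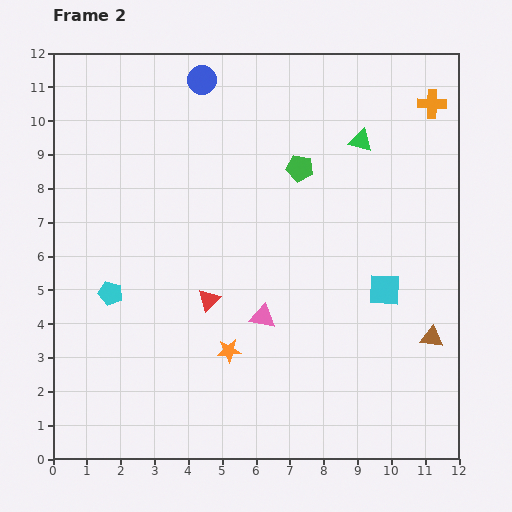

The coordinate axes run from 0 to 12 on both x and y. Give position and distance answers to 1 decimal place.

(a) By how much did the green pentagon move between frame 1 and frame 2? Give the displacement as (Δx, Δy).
(-2.2, 1.8)

The green pentagon was at (9.5, 6.8) in frame 1 and (7.3, 8.6) in frame 2.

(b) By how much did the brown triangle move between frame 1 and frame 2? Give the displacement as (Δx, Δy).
(0.3, -2.4)

The brown triangle was at (10.9, 6.0) in frame 1 and (11.2, 3.6) in frame 2.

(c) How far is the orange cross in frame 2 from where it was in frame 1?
1.2

The orange cross moved from (11.2, 9.3) to (11.2, 10.5), a distance of √(0.0² + 1.2²) ≈ 1.2.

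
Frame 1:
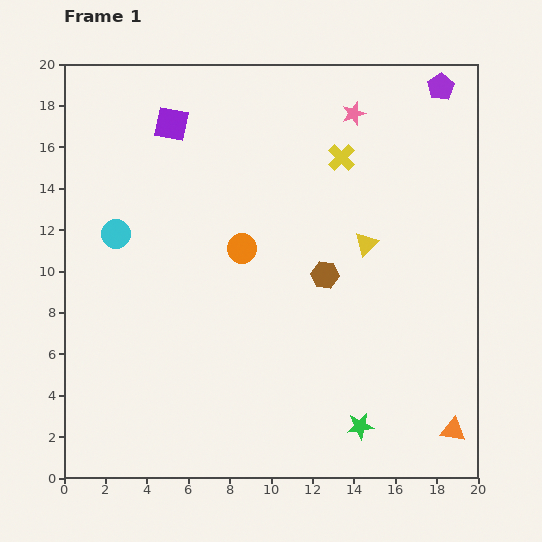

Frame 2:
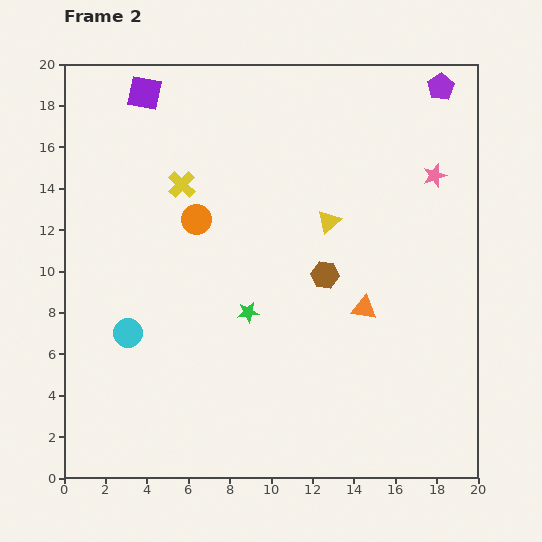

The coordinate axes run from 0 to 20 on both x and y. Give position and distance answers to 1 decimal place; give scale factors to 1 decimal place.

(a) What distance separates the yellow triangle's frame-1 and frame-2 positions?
2.1

The yellow triangle moved from (14.6, 11.3) to (12.8, 12.4), a distance of √(1.8² + 1.1²) ≈ 2.1.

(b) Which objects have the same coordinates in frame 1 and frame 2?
the brown hexagon, the purple pentagon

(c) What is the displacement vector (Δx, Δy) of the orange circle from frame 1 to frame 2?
(-2.2, 1.4)

The orange circle was at (8.6, 11.1) in frame 1 and (6.4, 12.5) in frame 2.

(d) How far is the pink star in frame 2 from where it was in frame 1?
4.9

The pink star moved from (14.0, 17.6) to (17.9, 14.6), a distance of √(3.9² + 3.0²) ≈ 4.9.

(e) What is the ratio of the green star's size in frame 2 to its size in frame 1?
0.8×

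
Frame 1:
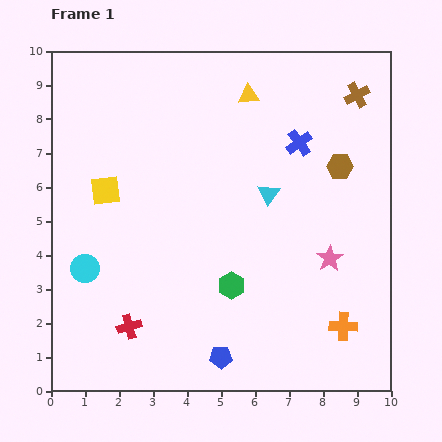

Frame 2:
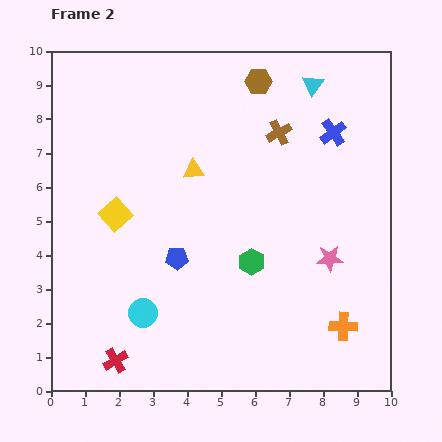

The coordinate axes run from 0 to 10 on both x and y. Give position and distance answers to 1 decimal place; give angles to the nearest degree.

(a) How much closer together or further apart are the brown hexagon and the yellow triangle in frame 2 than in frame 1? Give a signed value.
-0.2

Distance in frame 1: 3.4. Distance in frame 2: 3.2.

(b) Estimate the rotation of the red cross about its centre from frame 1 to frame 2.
15° counter-clockwise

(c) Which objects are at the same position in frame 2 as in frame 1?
the pink star, the orange cross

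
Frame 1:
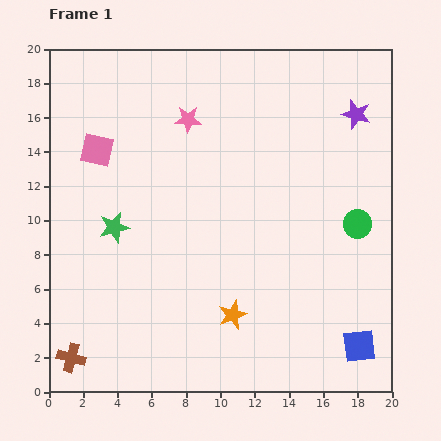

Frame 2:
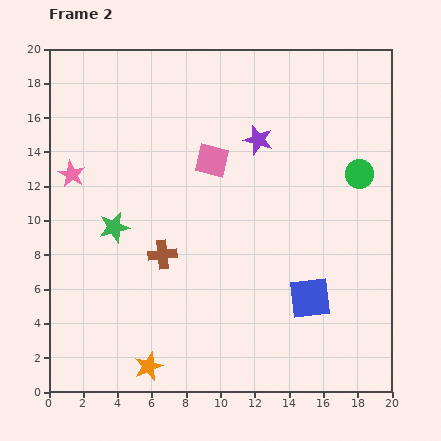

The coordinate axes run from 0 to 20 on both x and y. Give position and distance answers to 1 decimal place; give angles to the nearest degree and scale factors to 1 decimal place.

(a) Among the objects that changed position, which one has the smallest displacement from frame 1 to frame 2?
the green circle

(moved 2.9)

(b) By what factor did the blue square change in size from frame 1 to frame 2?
1.3×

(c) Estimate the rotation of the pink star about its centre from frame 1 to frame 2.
26° clockwise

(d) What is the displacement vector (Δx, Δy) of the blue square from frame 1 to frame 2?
(-2.9, 2.8)

The blue square was at (18.1, 2.7) in frame 1 and (15.2, 5.5) in frame 2.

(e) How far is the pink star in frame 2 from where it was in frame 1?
7.5

The pink star moved from (8.1, 15.9) to (1.3, 12.7), a distance of √(6.8² + 3.2²) ≈ 7.5.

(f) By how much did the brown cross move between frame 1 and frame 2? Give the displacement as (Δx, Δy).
(5.3, 6.0)

The brown cross was at (1.3, 2.0) in frame 1 and (6.6, 8.0) in frame 2.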